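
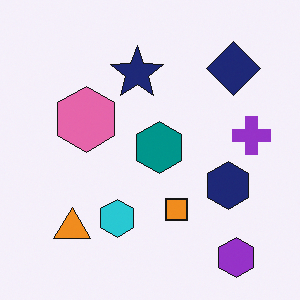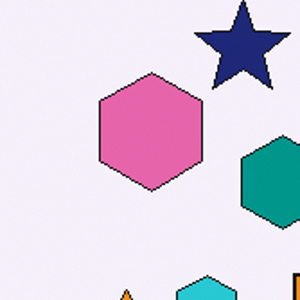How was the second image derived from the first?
The image was cropped to a noticeably smaller region and rescaled.

The visible shapes are larger and the field of view is narrower; shapes near the original edges may be partly or wholly outside the frame — a crop-and-rescale.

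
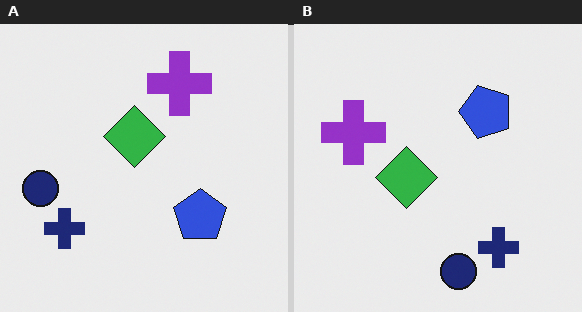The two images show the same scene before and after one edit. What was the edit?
This is the original image rotated 90° counter-clockwise.

The navy circle sits in the left of the left (A) image and the bottom of the right (B) — consistent with a whole-image 90° counter-clockwise rotation.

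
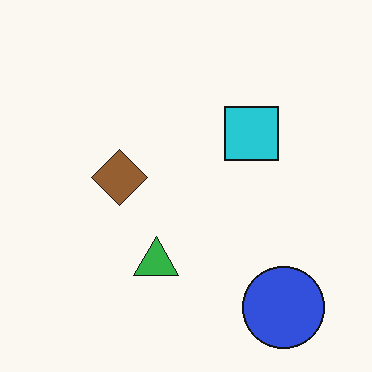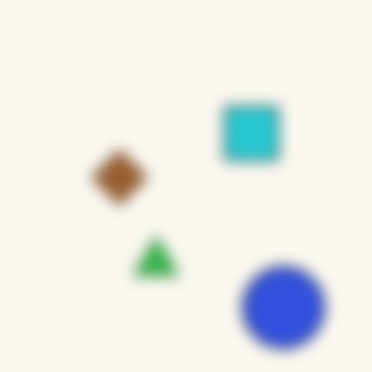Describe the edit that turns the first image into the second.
The second image is the first strongly gaussian-blurred.

Shape edges and outlines are uniformly softened across the whole image.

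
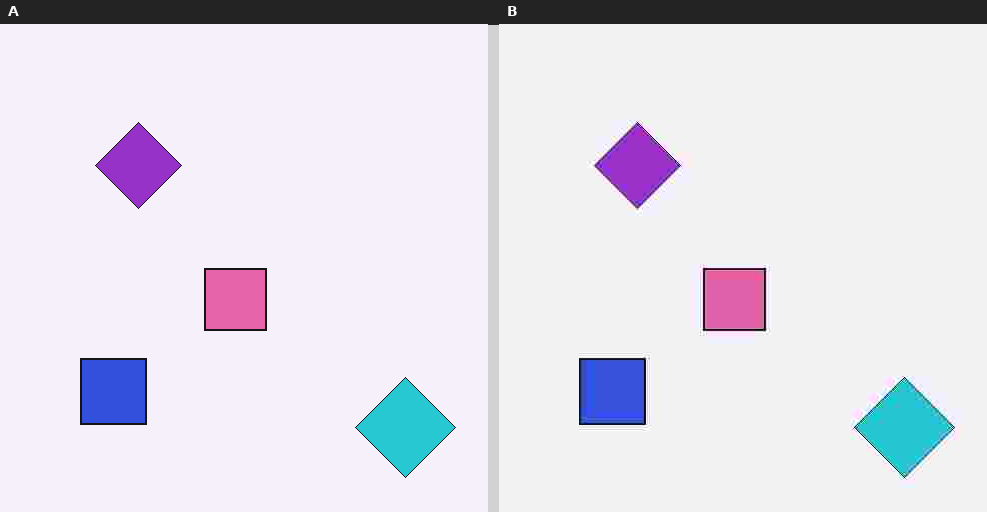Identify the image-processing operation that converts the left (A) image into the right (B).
It was degraded with heavy JPEG compression.

Blocky 8×8 compression artifacts appear around shape edges and the flat background shows ringing — characteristic JPEG degradation.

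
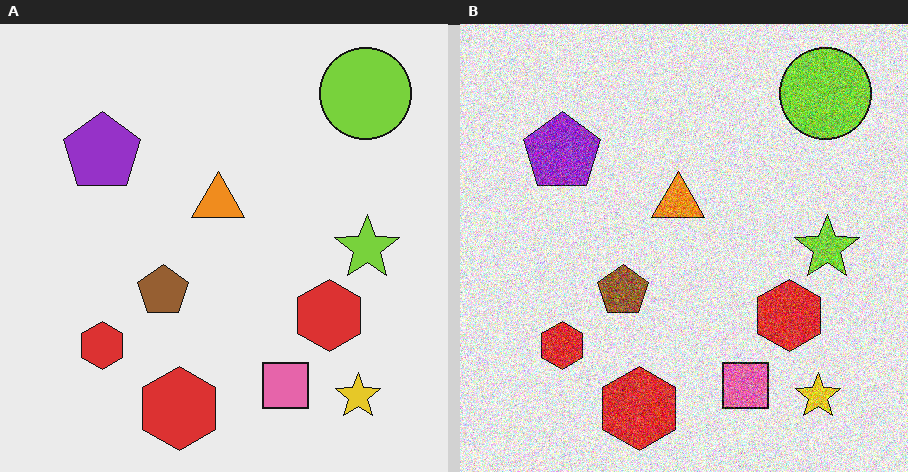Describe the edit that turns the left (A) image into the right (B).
It was degraded with a thick layer of grain.

Random speckle covers the whole image, including the flat background.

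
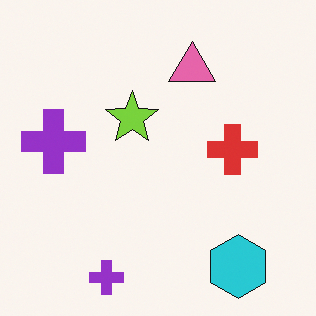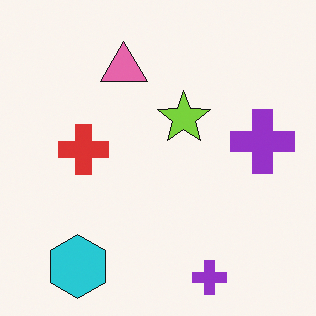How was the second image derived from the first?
Flipped horizontally (left ↔ right).

The cyan hexagon is in the bottom-right of the first image and the bottom-left of the second — shapes on opposite sides of the vertical midline have swapped in a mirror flip.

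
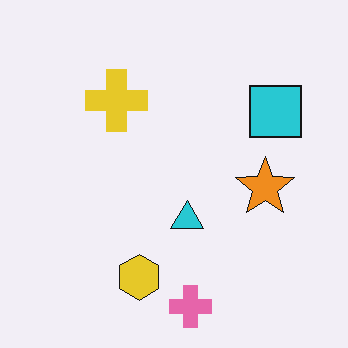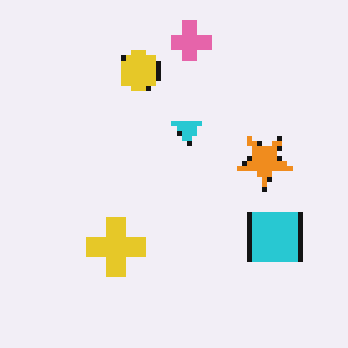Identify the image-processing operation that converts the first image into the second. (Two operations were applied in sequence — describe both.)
The transformation is: flipped vertically (top ↔ bottom), then lightly pixelated (a mild mosaic effect).

The pink cross is in the bottom of the first image and the top of the second — shapes on opposite sides of the horizontal midline have swapped in a mirror flip. Shapes are reduced to large square blocks; fine edges and outlines are lost — a downscale-then-upscale (mosaic) effect.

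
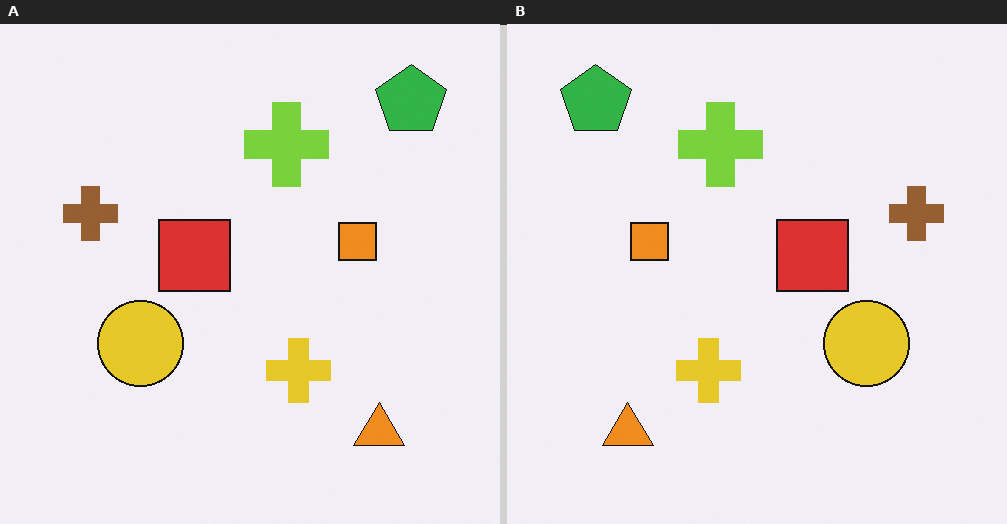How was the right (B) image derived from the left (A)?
The right (B) image is the left (A) flipped horizontally (left ↔ right).

The green pentagon is in the top-right of the left (A) image and the top-left of the right (B) — shapes on opposite sides of the vertical midline have swapped in a mirror flip.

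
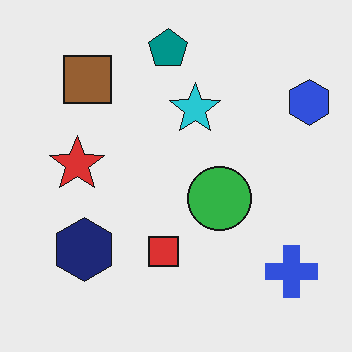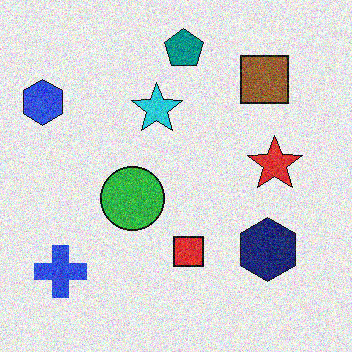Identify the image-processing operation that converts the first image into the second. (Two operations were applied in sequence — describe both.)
The second image is the first degraded with moderate additive noise, then flipped horizontally (left ↔ right).

Random speckle covers the whole image, including the flat background. The blue hexagon is in the top-right of the first image and the top-left of the second — shapes on opposite sides of the vertical midline have swapped in a mirror flip.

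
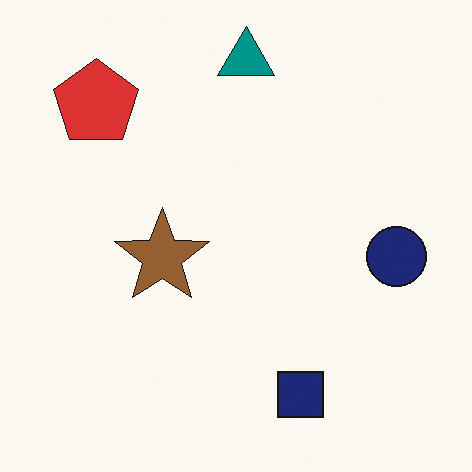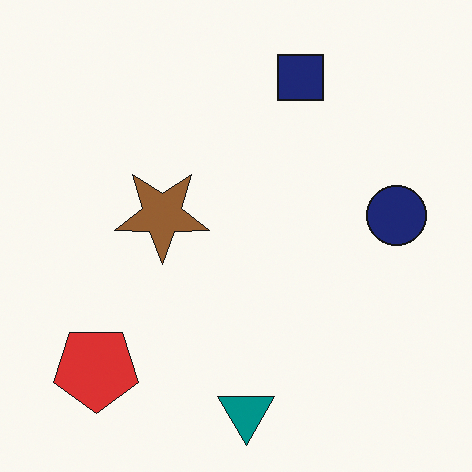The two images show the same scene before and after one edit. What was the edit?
The transformation is: flipped vertically (top ↔ bottom).

The teal triangle is in the top of the first image and the bottom of the second — shapes on opposite sides of the horizontal midline have swapped in a mirror flip.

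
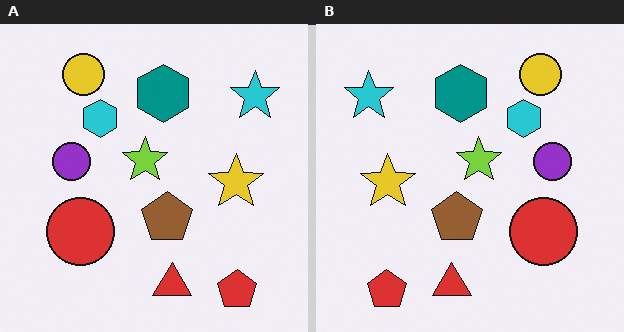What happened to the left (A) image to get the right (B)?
The image was flipped horizontally (left ↔ right).

The cyan star is in the top-right of the left (A) image and the top-left of the right (B) — shapes on opposite sides of the vertical midline have swapped in a mirror flip.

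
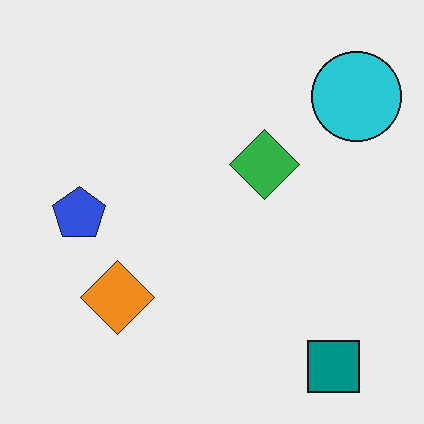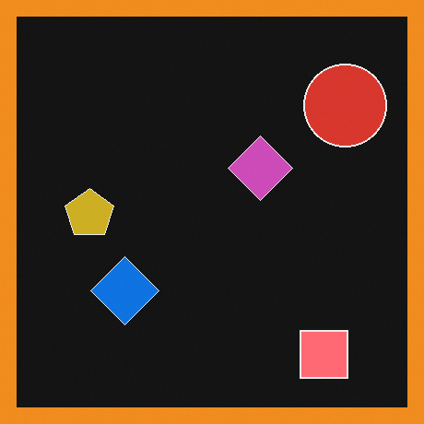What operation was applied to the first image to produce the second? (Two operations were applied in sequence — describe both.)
The second image is the first color-inverted (negative), then framed with a orange border.

The light background has become dark and every shape's color is its complement — a photographic negative. A solid orange frame runs around the edge of the second image, with the content slightly shrunk inside it.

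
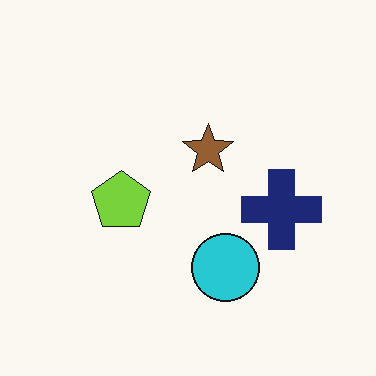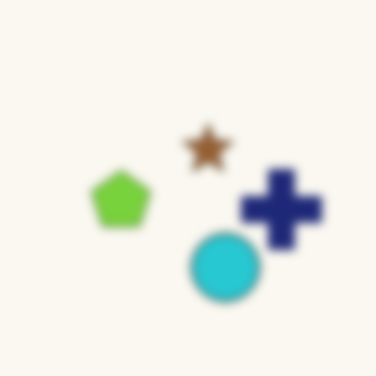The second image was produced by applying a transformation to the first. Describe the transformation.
It was moderately blurred.

Shape edges and outlines are uniformly softened across the whole image.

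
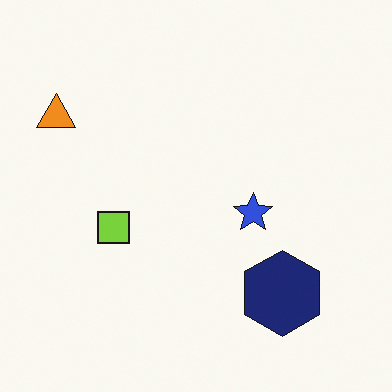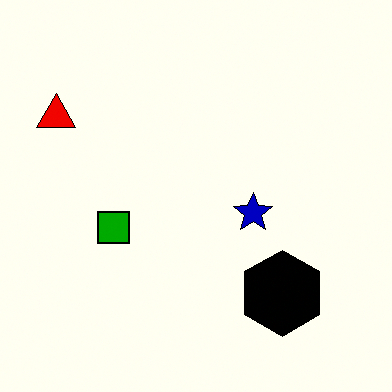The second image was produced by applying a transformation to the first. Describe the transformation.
The second image is the first boosted in contrast.

Tones are pushed away from mid-grey across the whole image — a global contrast change.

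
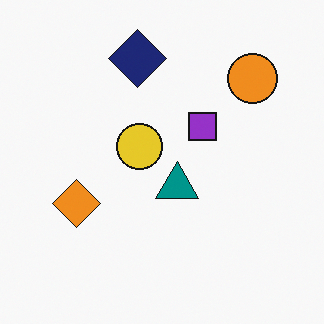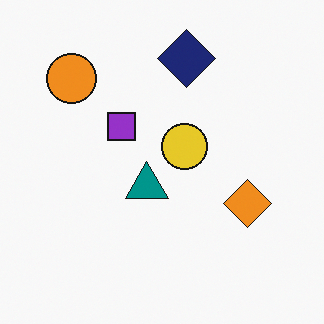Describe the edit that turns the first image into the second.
The second image is the first flipped horizontally (left ↔ right).

The orange circle is in the top-right of the first image and the top-left of the second — shapes on opposite sides of the vertical midline have swapped in a mirror flip.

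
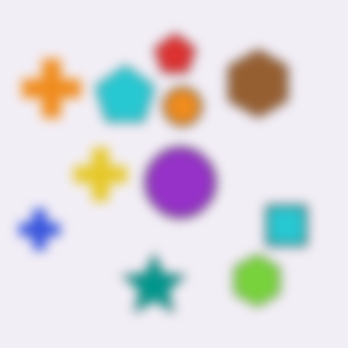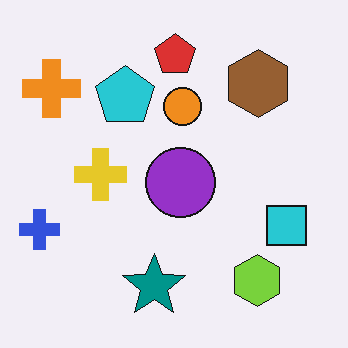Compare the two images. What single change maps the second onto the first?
Strongly gaussian-blurred.

Shape edges and outlines are uniformly softened across the whole image.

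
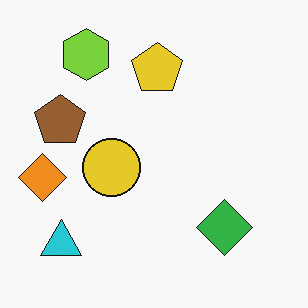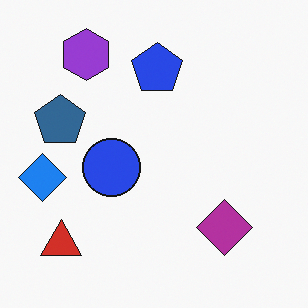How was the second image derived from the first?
The transformation is: hue-shifted through roughly half the color wheel.

Every shape's color has rotated by the same amount around the hue wheel — a uniform hue shift.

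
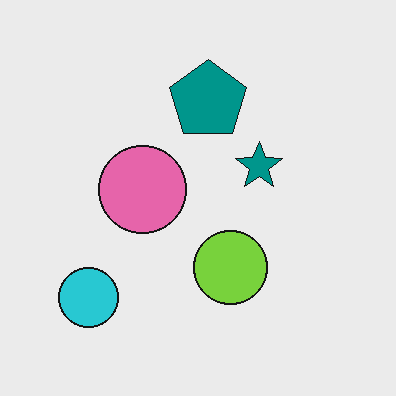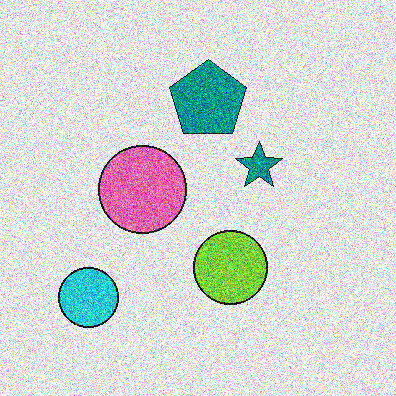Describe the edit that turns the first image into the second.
Degraded with strong gaussian noise.

Random speckle covers the whole image, including the flat background.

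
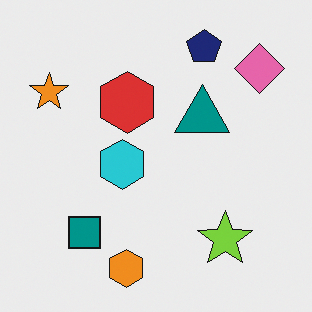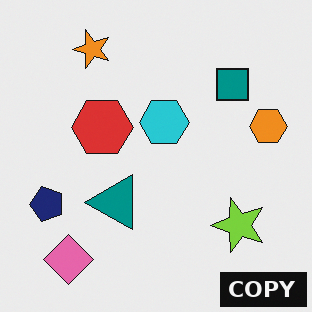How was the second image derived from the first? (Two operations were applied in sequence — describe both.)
The image was transposed (reflected across the top-left ↔ bottom-right diagonal), then watermarked with the text "COPY" in the lower-right corner.

Shapes have swapped their row and column positions — what was in the top-right is now in the bottom-left — a diagonal reflection. A dark label reading "COPY" appears in the lower-right corner.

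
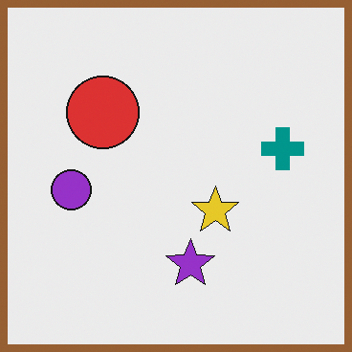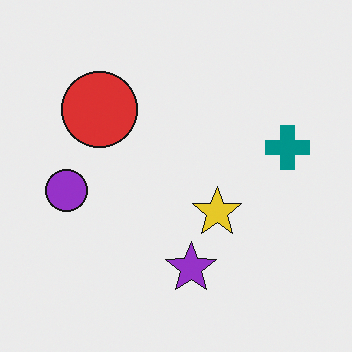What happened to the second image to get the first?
The transformation is: framed with a brown border.

A solid brown frame runs around the edge of the first image, with the content slightly shrunk inside it.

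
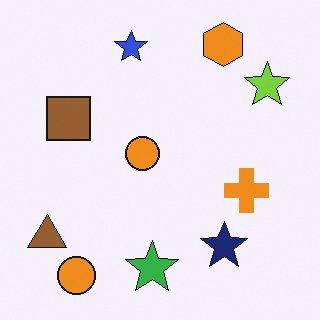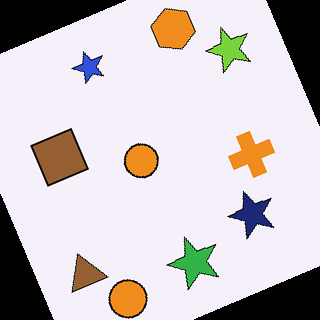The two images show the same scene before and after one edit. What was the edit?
Rotated counter-clockwise by a moderate amount.

Every shape is tilted by the same angle and the image corners show triangular fill wedges — a whole-image rotation by a non-right angle.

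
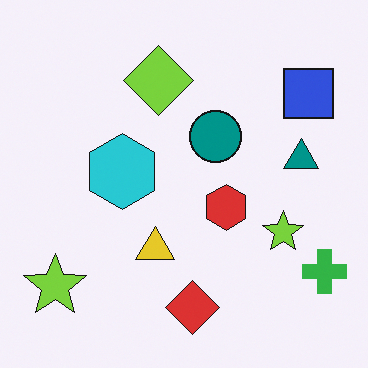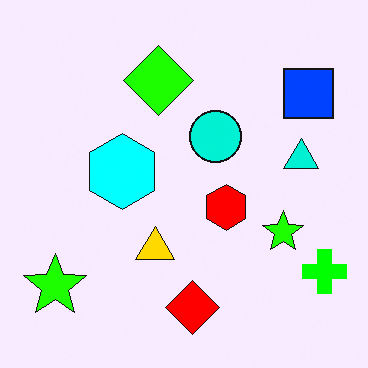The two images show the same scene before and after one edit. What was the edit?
The transformation is: heavily oversaturated.

All colors are more vivid — a global saturation change.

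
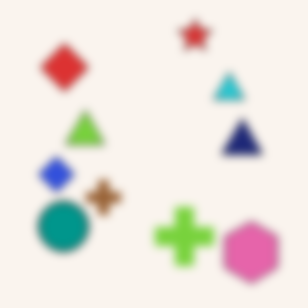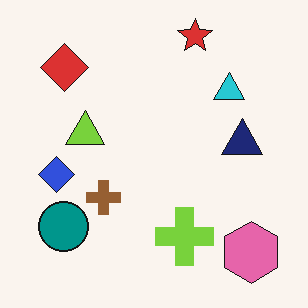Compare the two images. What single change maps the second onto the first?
Noticeably gaussian-blurred.

Shape edges and outlines are uniformly softened across the whole image.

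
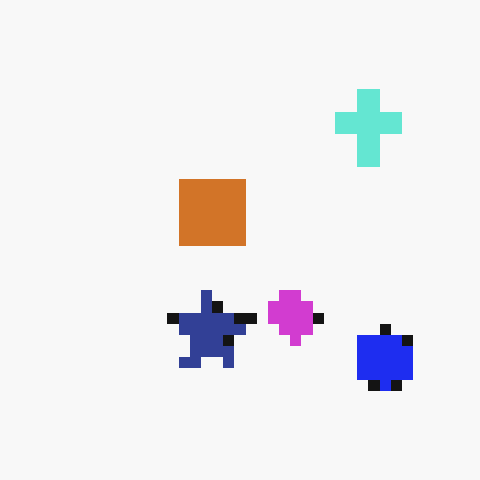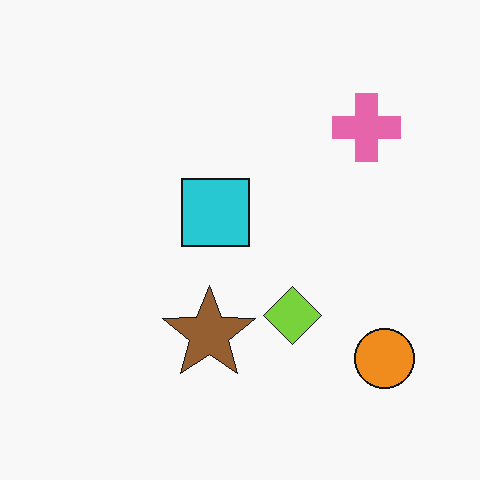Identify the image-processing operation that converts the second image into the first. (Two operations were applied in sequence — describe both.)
The image was coarsely pixelated, then hue-shifted through roughly half the color wheel.

Shapes are reduced to large square blocks; fine edges and outlines are lost — a downscale-then-upscale (mosaic) effect. Every shape's color has rotated by the same amount around the hue wheel — a uniform hue shift.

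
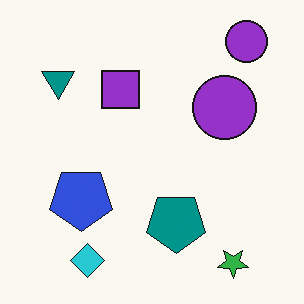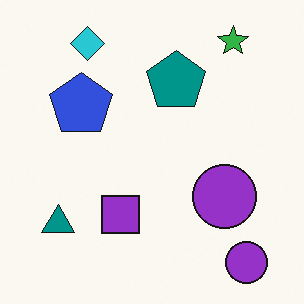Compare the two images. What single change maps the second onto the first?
The transformation is: flipped vertically (top ↔ bottom).

The green star is in the top-right of the second image and the bottom-right of the first — shapes on opposite sides of the horizontal midline have swapped in a mirror flip.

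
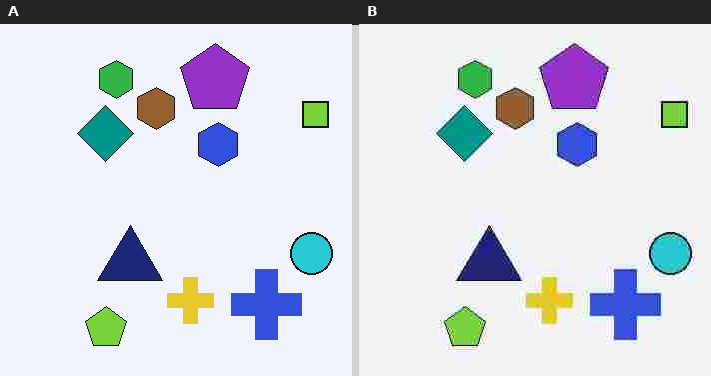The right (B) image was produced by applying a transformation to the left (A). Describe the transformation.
This is the original image degraded with heavy JPEG compression.

Blocky 8×8 compression artifacts appear around shape edges and the flat background shows ringing — characteristic JPEG degradation.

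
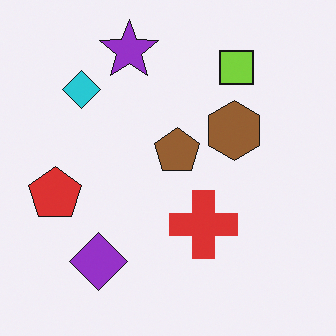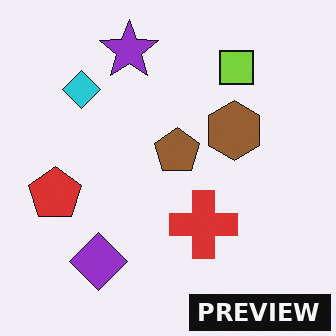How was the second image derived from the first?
This is the original image watermarked with the text "PREVIEW" in the lower-right corner.

A dark label reading "PREVIEW" appears in the lower-right corner.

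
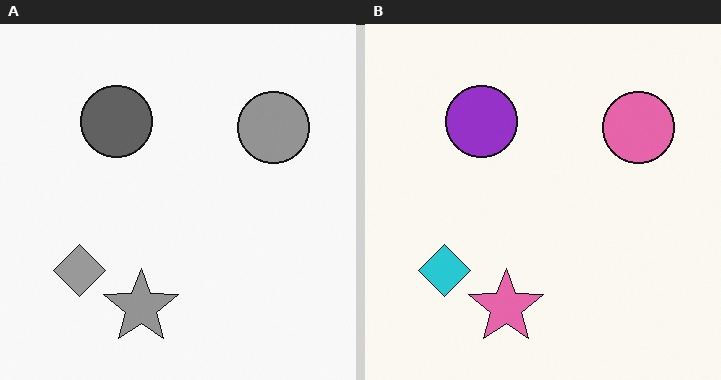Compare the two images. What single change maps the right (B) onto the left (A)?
The transformation is: converted to grayscale.

All color is removed — every shape is now a shade of grey.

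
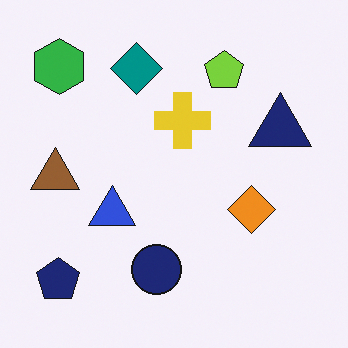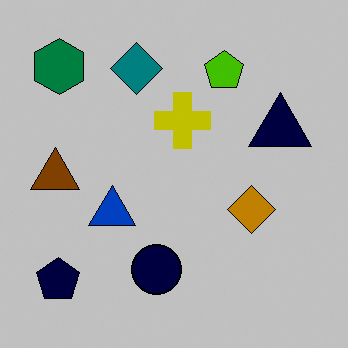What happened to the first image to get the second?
The transformation is: heavily posterized to just a handful of flat colors.

Each flat color has snapped to a coarser quantized level — most visibly, the near-white background has dropped to a flat grey.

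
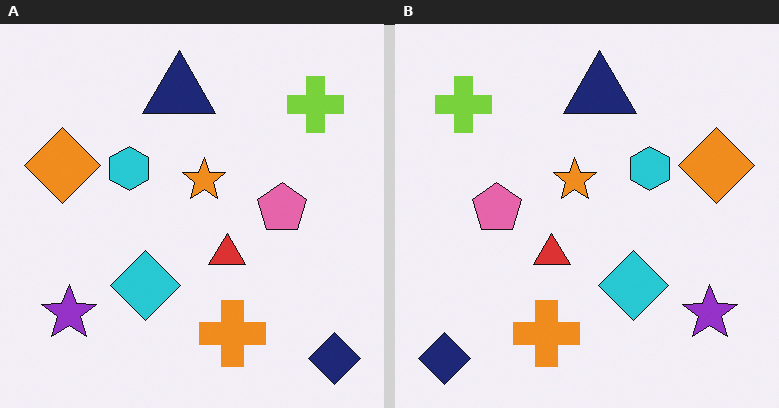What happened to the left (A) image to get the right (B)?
This is the original image flipped horizontally (left ↔ right).

The navy diamond is in the bottom-right of the left (A) image and the bottom-left of the right (B) — shapes on opposite sides of the vertical midline have swapped in a mirror flip.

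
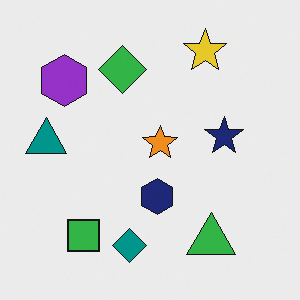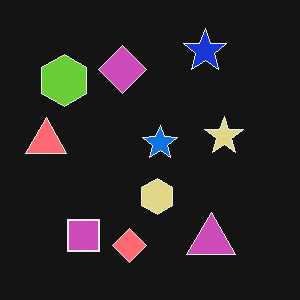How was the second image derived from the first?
It was color-inverted (negative).

The light background has become dark and every shape's color is its complement — a photographic negative.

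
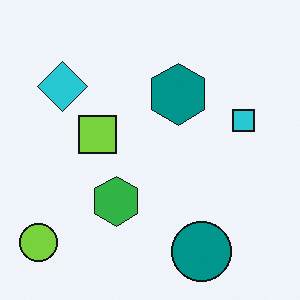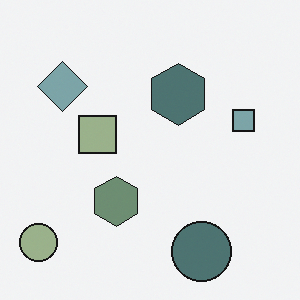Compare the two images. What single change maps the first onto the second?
It was made much more muted (saturation change).

All colors are more muted and greyish — a global saturation change.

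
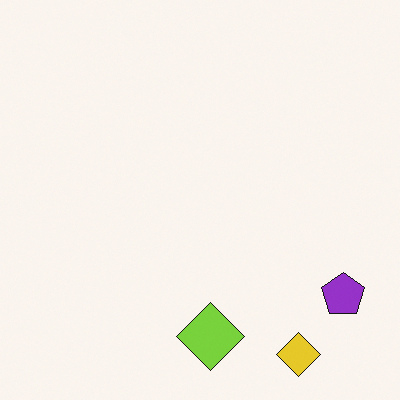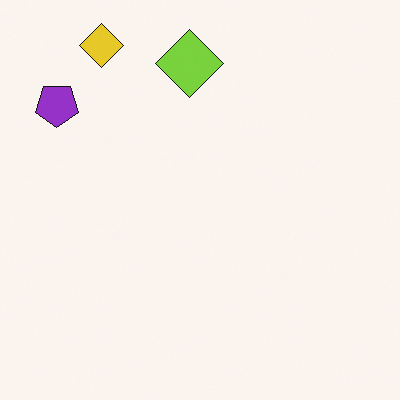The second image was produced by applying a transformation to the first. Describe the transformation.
Rotated 180°.

The yellow diamond sits in the bottom-right of the first image and the top-left of the second — consistent with a whole-image 180° rotation.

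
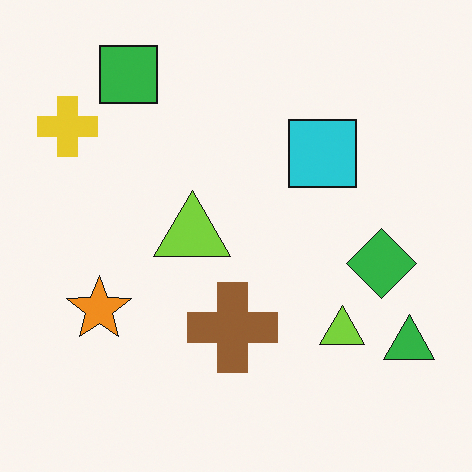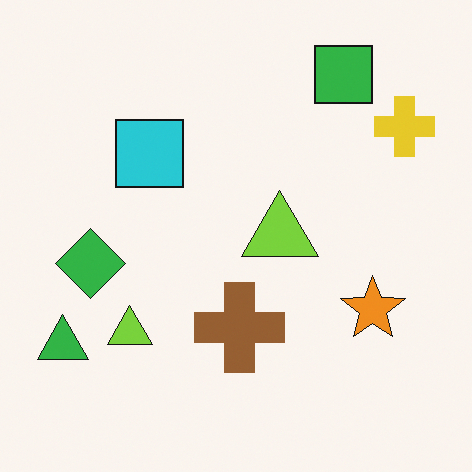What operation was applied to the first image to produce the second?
The image was flipped horizontally (left ↔ right).

The green triangle is in the bottom-right of the first image and the bottom-left of the second — shapes on opposite sides of the vertical midline have swapped in a mirror flip.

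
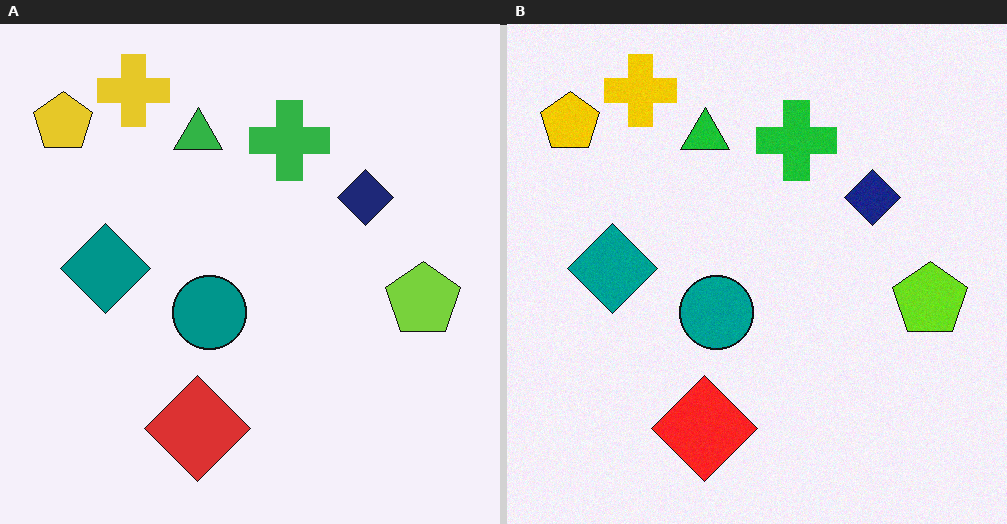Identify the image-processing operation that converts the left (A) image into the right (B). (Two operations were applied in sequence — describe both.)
Degraded with light additive noise, then slightly oversaturated.

Random speckle covers the whole image, including the flat background. All colors are more vivid — a global saturation change.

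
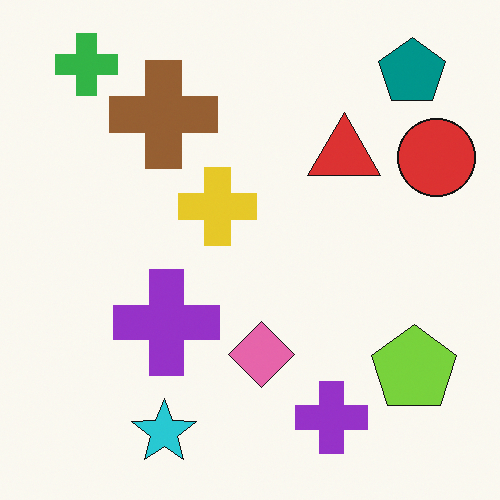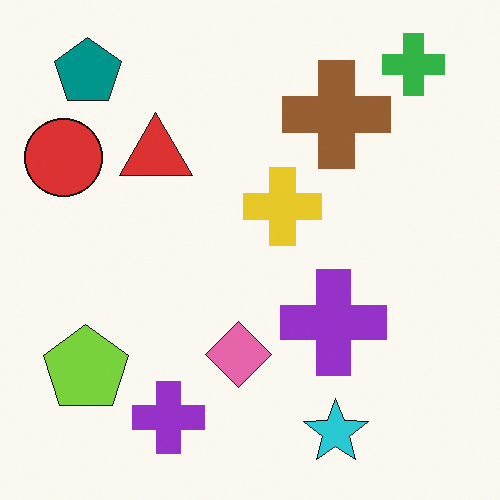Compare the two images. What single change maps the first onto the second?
Flipped horizontally (left ↔ right).

The red circle is in the top-right of the first image and the top-left of the second — shapes on opposite sides of the vertical midline have swapped in a mirror flip.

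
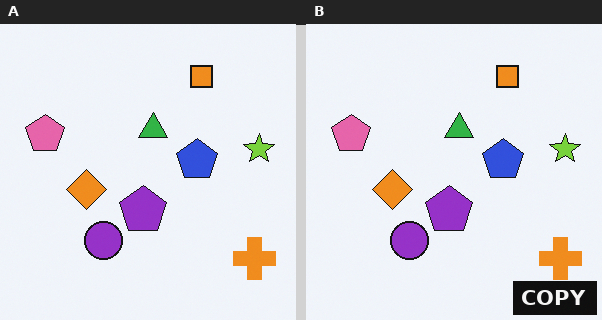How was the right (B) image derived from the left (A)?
This is the original image watermarked with the text "COPY" in the lower-right corner.

A dark label reading "COPY" appears in the lower-right corner.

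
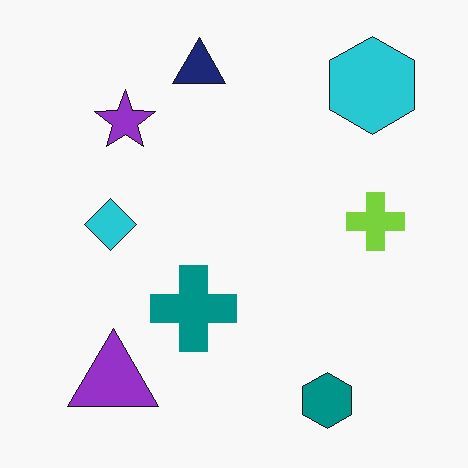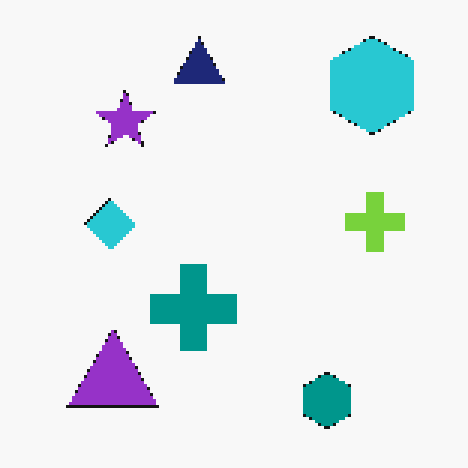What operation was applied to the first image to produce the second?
It was lightly pixelated (a mild mosaic effect).

Shapes are reduced to large square blocks; fine edges and outlines are lost — a downscale-then-upscale (mosaic) effect.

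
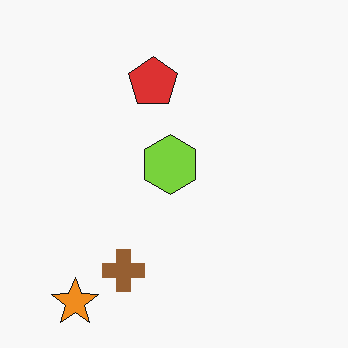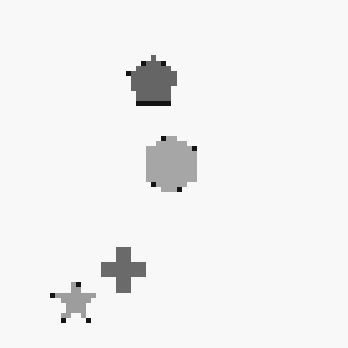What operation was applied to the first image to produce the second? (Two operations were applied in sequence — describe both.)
It was lightly pixelated (a mild mosaic effect), then converted to grayscale.

Shapes are reduced to large square blocks; fine edges and outlines are lost — a downscale-then-upscale (mosaic) effect. All color is removed — every shape is now a shade of grey.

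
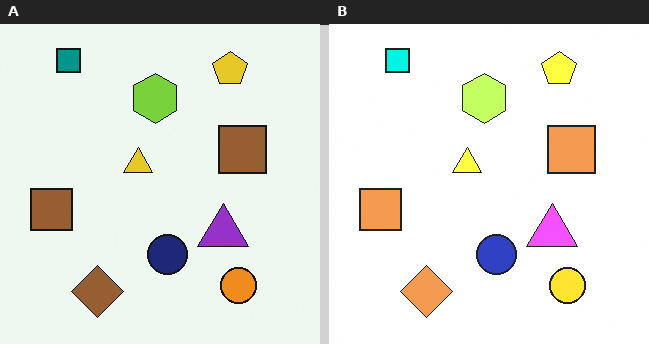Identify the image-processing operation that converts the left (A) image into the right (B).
Substantially brightened.

Every pixel — background and shapes alike — is uniformly brightened.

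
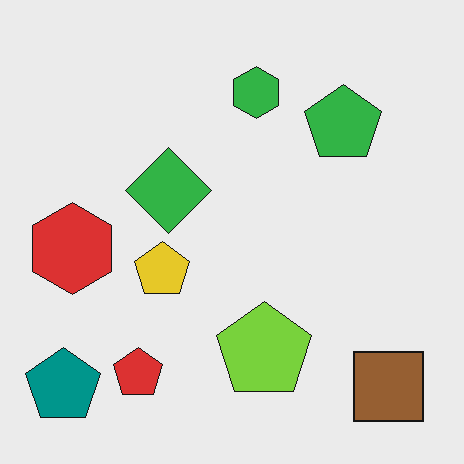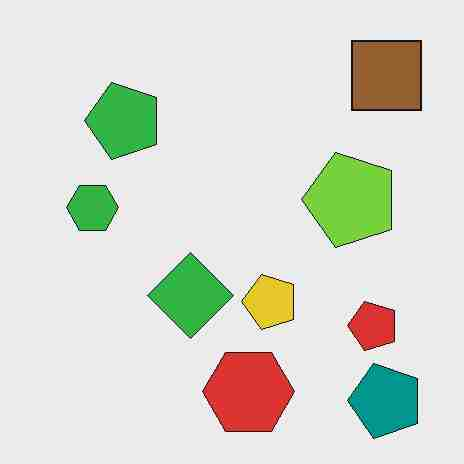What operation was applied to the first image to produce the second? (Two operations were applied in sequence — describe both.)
The image was rotated 90° counter-clockwise, then heavily JPEG-compressed with obvious blocking artifacts.

The teal pentagon sits in the bottom-left of the first image and the bottom-right of the second — consistent with a whole-image 90° counter-clockwise rotation. Blocky 8×8 compression artifacts appear around shape edges and the flat background shows ringing — characteristic JPEG degradation.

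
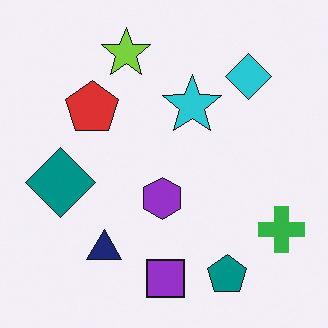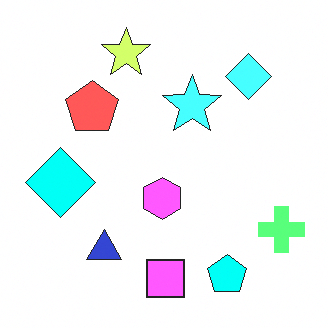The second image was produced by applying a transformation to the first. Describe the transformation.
This is the original image noticeably brightened.

Every pixel — background and shapes alike — is uniformly brightened.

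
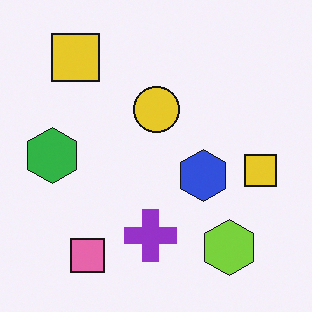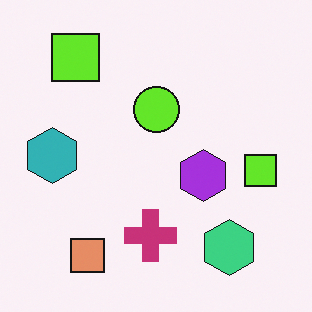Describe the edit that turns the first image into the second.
Hue-shifted slightly.

Every shape's color has rotated by the same amount around the hue wheel — a uniform hue shift.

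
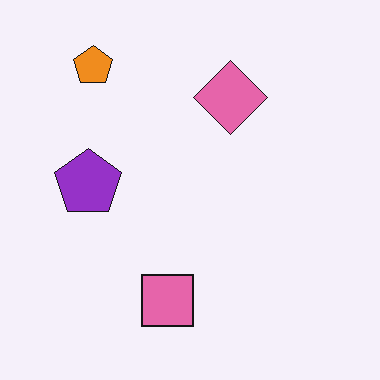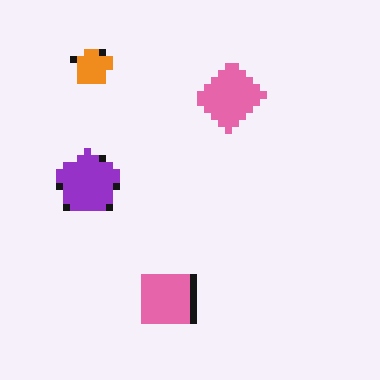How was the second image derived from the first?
The second image is the first pixelated into visible square blocks.

Shapes are reduced to large square blocks; fine edges and outlines are lost — a downscale-then-upscale (mosaic) effect.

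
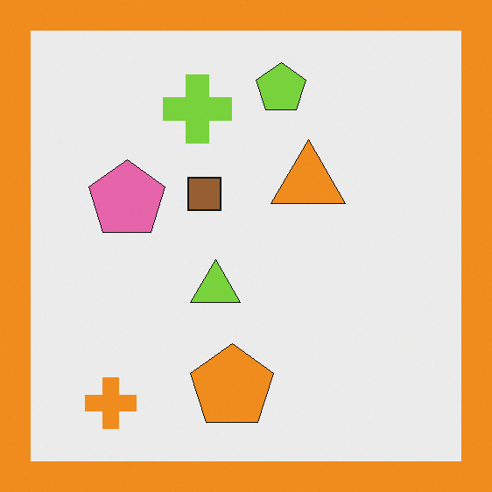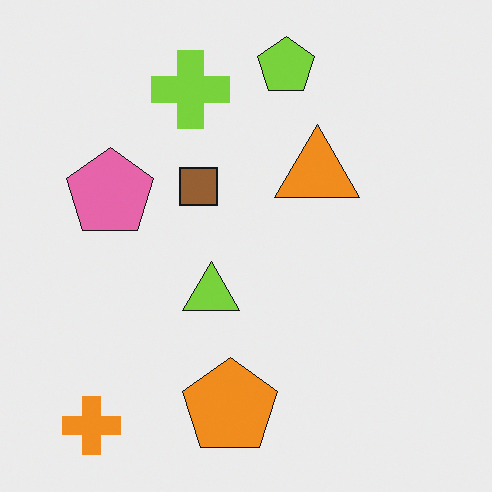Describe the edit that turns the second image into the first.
The image was framed with a orange border.

A solid orange frame runs around the edge of the first image, with the content slightly shrunk inside it.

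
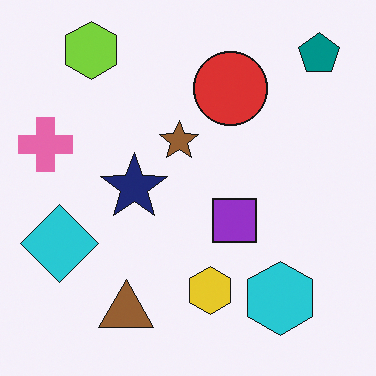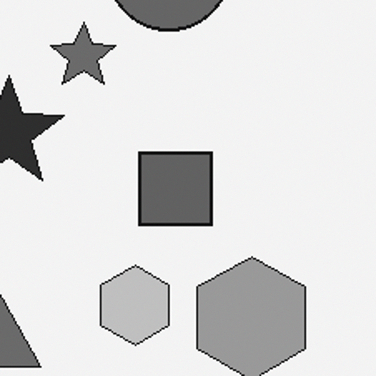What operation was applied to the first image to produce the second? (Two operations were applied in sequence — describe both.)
It was cropped tightly and scaled back up, then converted to grayscale.

The visible shapes are larger and the field of view is narrower; shapes near the original edges may be partly or wholly outside the frame — a crop-and-rescale. All color is removed — every shape is now a shade of grey.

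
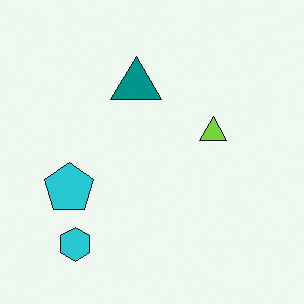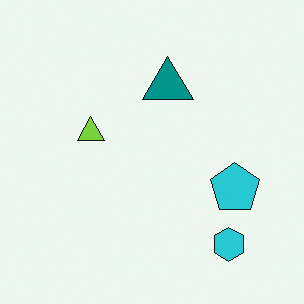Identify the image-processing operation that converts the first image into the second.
This is the original image flipped horizontally (left ↔ right).

The cyan pentagon is in the left of the first image and the right of the second — shapes on opposite sides of the vertical midline have swapped in a mirror flip.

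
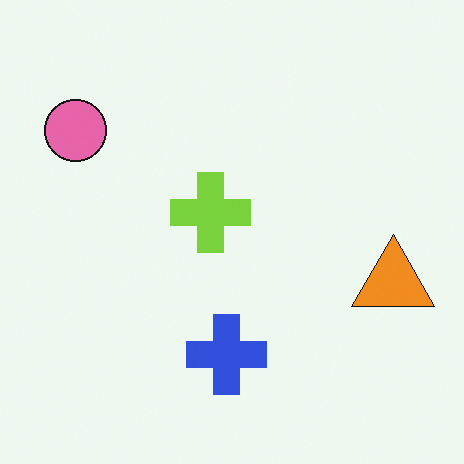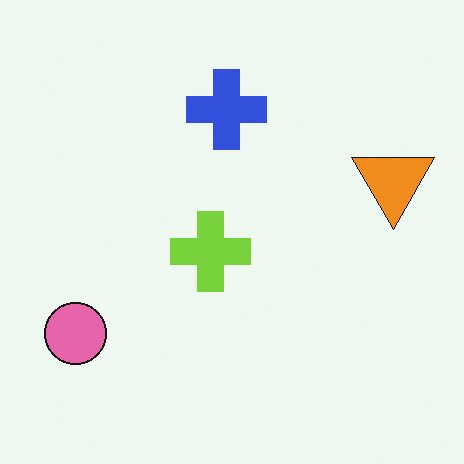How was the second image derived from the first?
This is the original image flipped vertically (top ↔ bottom).

The blue cross is in the bottom of the first image and the top of the second — shapes on opposite sides of the horizontal midline have swapped in a mirror flip.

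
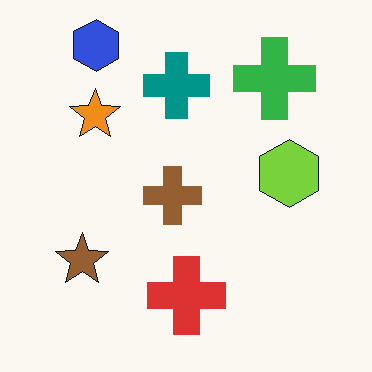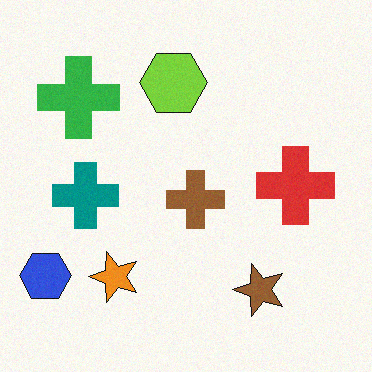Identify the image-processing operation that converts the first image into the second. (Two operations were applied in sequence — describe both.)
It was rotated 90° counter-clockwise, then degraded with light additive noise.

The blue hexagon sits in the top-left of the first image and the bottom-left of the second — consistent with a whole-image 90° counter-clockwise rotation. Random speckle covers the whole image, including the flat background.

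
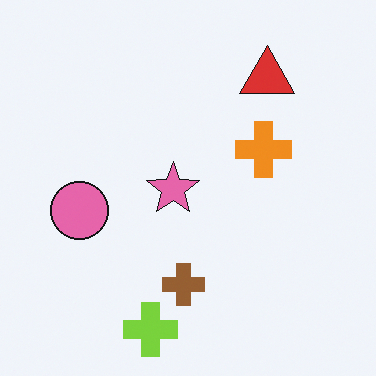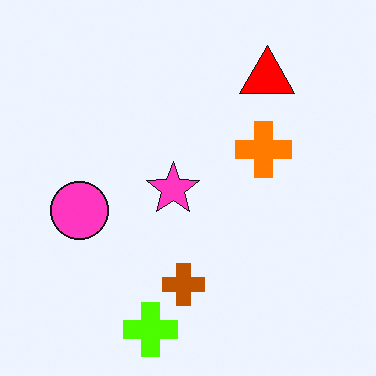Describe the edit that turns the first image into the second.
This is the original image made much more vivid (saturation change).

All colors are more vivid — a global saturation change.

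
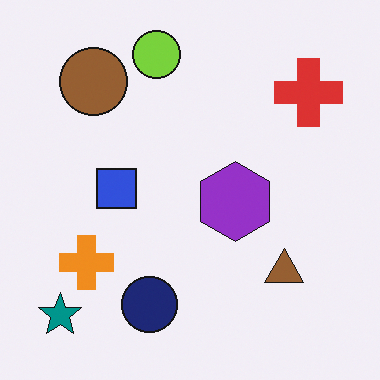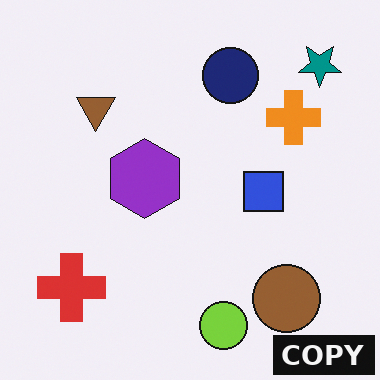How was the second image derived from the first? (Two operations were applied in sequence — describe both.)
This is the original image rotated 180°, then watermarked with the text "COPY" in the lower-right corner.

The teal star sits in the bottom-left of the first image and the top-right of the second — consistent with a whole-image 180° rotation. A dark label reading "COPY" appears in the lower-right corner.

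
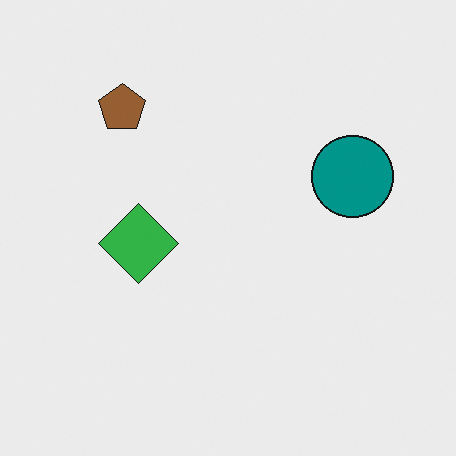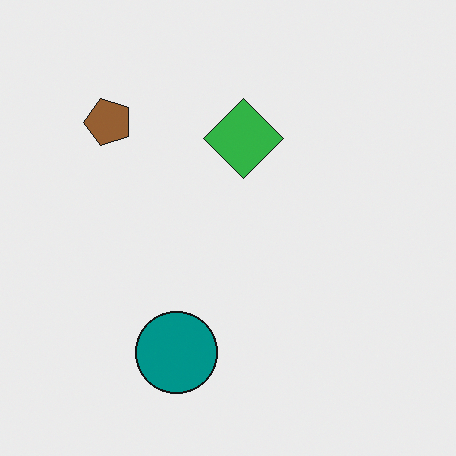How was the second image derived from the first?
The transformation is: transposed (reflected across the top-left ↔ bottom-right diagonal).

Shapes have swapped their row and column positions — what was in the top-right is now in the bottom-left — a diagonal reflection.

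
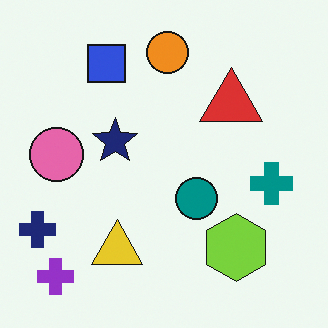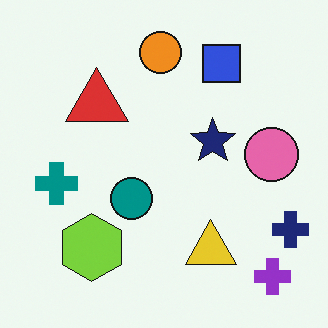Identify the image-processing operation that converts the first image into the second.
The image was flipped horizontally (left ↔ right).

The navy cross is in the bottom-left of the first image and the bottom-right of the second — shapes on opposite sides of the vertical midline have swapped in a mirror flip.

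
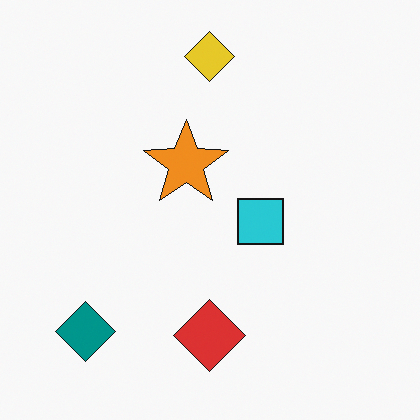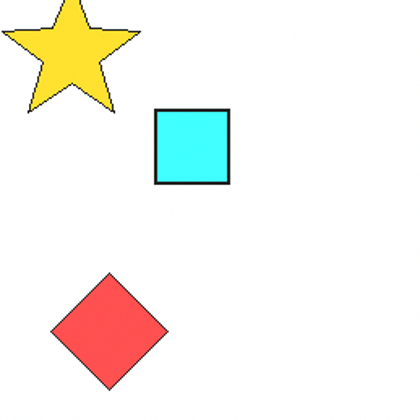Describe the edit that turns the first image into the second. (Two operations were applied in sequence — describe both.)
The image was substantially brightened, then cropped to a noticeably smaller region and rescaled.

Every pixel — background and shapes alike — is uniformly brightened. The visible shapes are larger and the field of view is narrower; shapes near the original edges may be partly or wholly outside the frame — a crop-and-rescale.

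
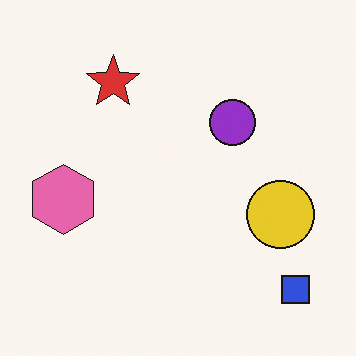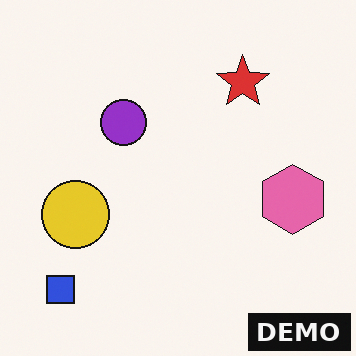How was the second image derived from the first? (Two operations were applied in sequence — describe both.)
The transformation is: flipped horizontally (left ↔ right), then watermarked with the text "DEMO" in the lower-right corner.

The blue square is in the bottom-right of the first image and the bottom-left of the second — shapes on opposite sides of the vertical midline have swapped in a mirror flip. A dark label reading "DEMO" appears in the lower-right corner.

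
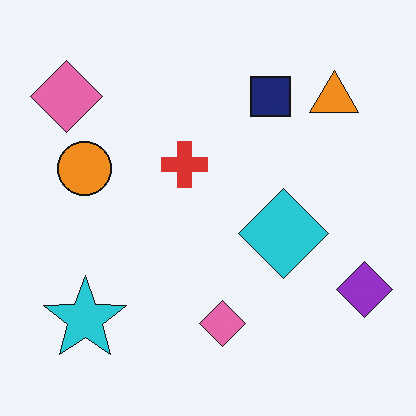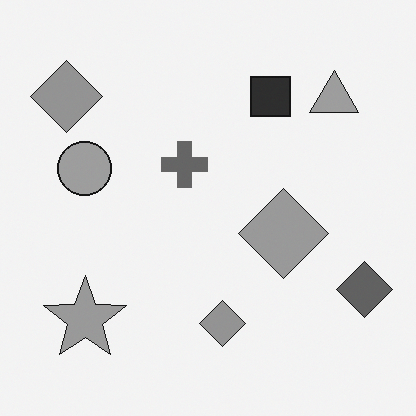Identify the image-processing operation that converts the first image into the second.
The image was converted to grayscale.

All color is removed — every shape is now a shade of grey.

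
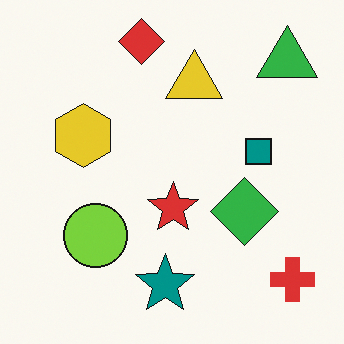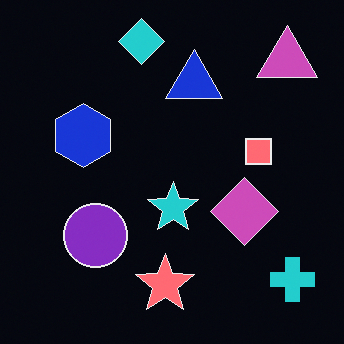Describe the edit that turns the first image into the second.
The transformation is: color-inverted (negative).

The light background has become dark and every shape's color is its complement — a photographic negative.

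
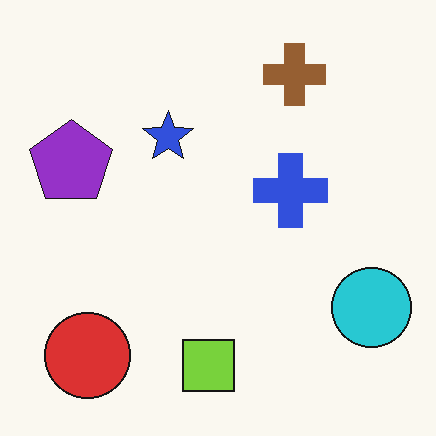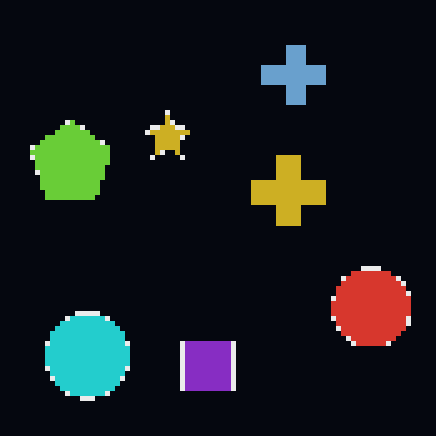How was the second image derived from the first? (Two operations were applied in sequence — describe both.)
It was color-inverted (negative), then lightly pixelated (a mild mosaic effect).

The light background has become dark and every shape's color is its complement — a photographic negative. Shapes are reduced to large square blocks; fine edges and outlines are lost — a downscale-then-upscale (mosaic) effect.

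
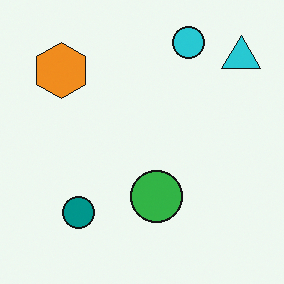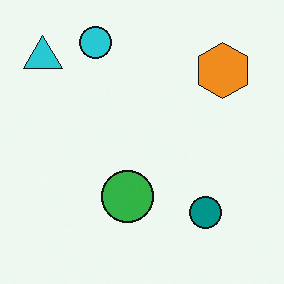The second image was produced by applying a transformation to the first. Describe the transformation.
The second image is the first flipped horizontally (left ↔ right).

The cyan triangle is in the top-right of the first image and the top-left of the second — shapes on opposite sides of the vertical midline have swapped in a mirror flip.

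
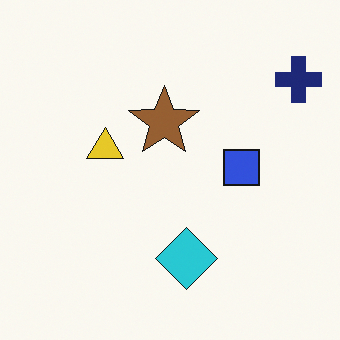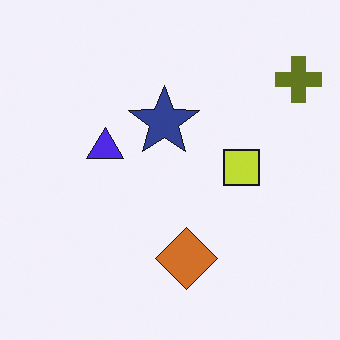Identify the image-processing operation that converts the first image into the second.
This is the original image hue-shifted by a large amount.

Every shape's color has rotated by the same amount around the hue wheel — a uniform hue shift.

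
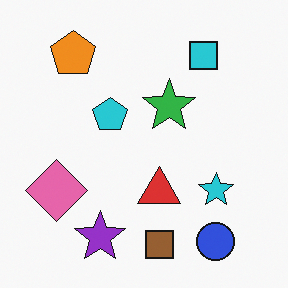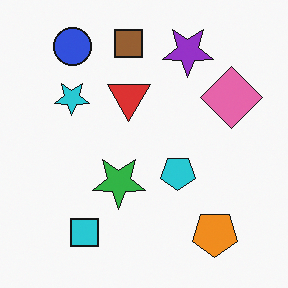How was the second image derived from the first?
Rotated 180°.

The blue circle sits in the bottom-right of the first image and the top-left of the second — consistent with a whole-image 180° rotation.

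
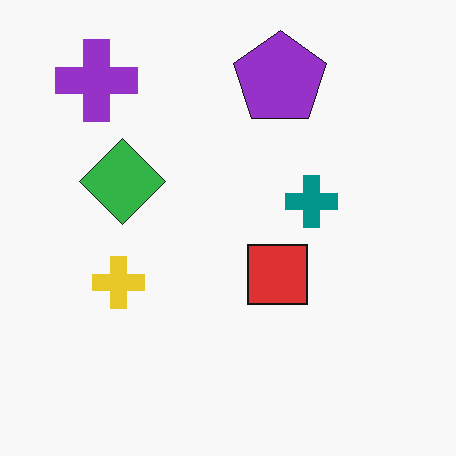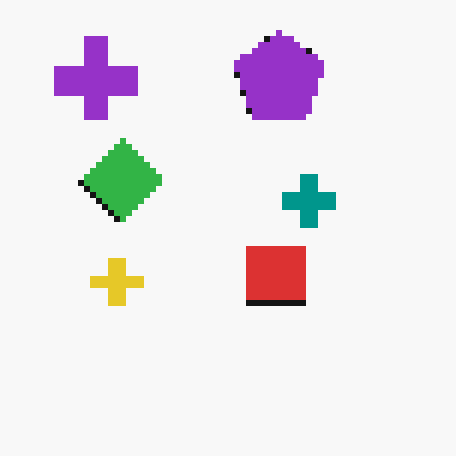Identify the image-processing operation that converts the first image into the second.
The image was pixelated into visible square blocks.

Shapes are reduced to large square blocks; fine edges and outlines are lost — a downscale-then-upscale (mosaic) effect.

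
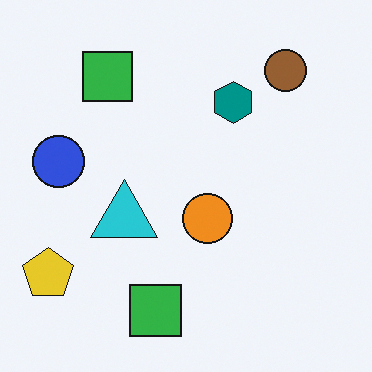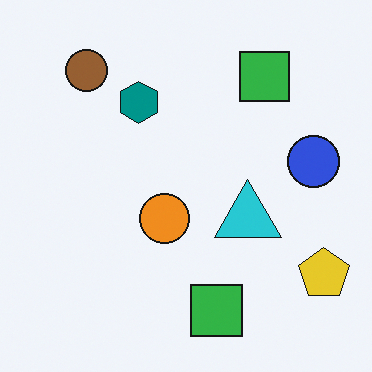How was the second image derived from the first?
The image was flipped horizontally (left ↔ right).

The yellow pentagon is in the bottom-left of the first image and the bottom-right of the second — shapes on opposite sides of the vertical midline have swapped in a mirror flip.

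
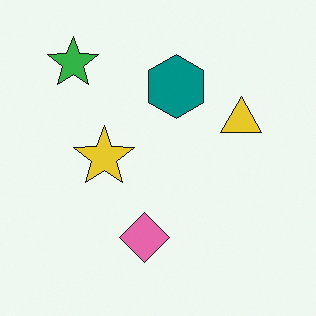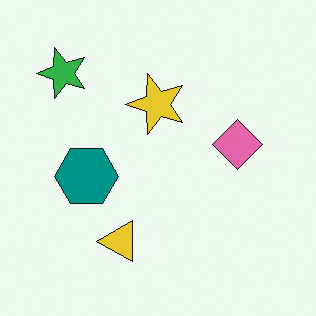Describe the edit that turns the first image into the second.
The transformation is: transposed (reflected across the top-left ↔ bottom-right diagonal).

Shapes have swapped their row and column positions — what was in the top-right is now in the bottom-left — a diagonal reflection.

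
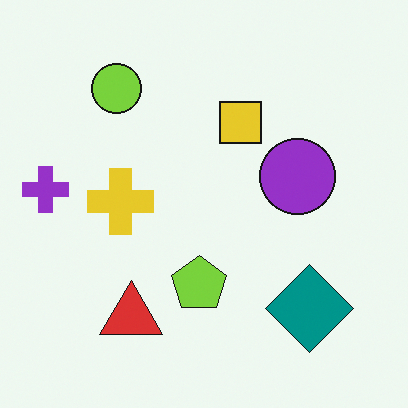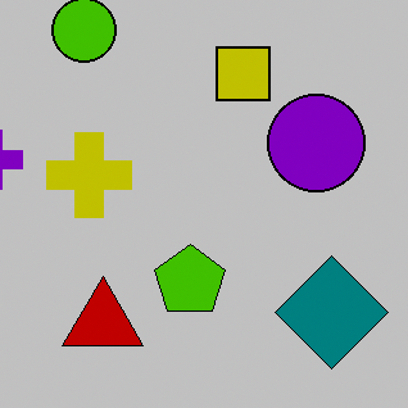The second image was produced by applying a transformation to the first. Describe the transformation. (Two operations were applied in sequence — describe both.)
The second image is the first aggressively posterized, then cropped to a modestly smaller region and rescaled.

Each flat color has snapped to a coarser quantized level — most visibly, the near-white background has dropped to a flat grey. The visible shapes are larger and the field of view is narrower; shapes near the original edges may be partly or wholly outside the frame — a crop-and-rescale.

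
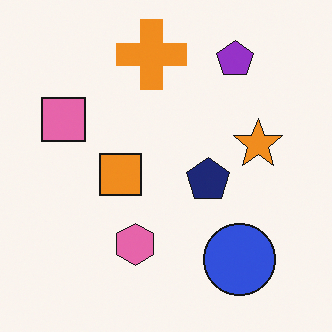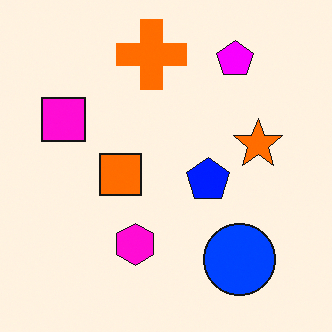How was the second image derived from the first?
The image was heavily oversaturated.

All colors are more vivid — a global saturation change.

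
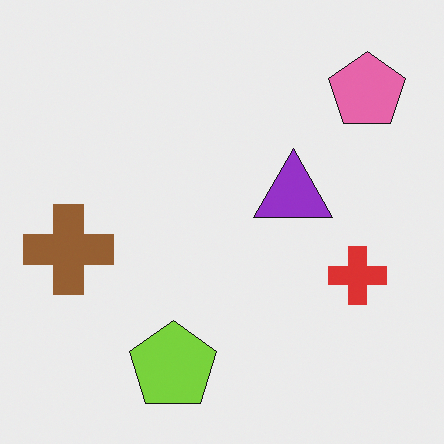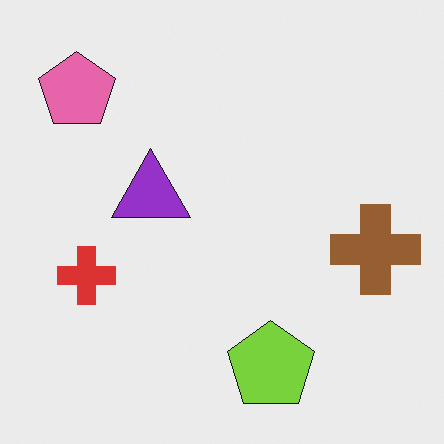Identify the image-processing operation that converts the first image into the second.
This is the original image flipped horizontally (left ↔ right).

The brown cross is in the left of the first image and the right of the second — shapes on opposite sides of the vertical midline have swapped in a mirror flip.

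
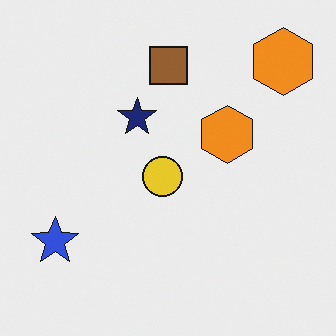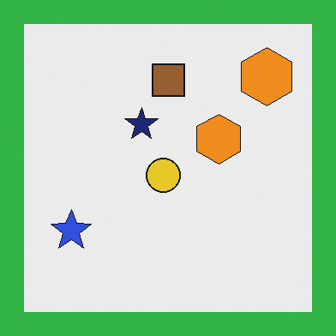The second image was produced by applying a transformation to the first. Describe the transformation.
Framed with a green border.

A solid green frame runs around the edge of the second image, with the content slightly shrunk inside it.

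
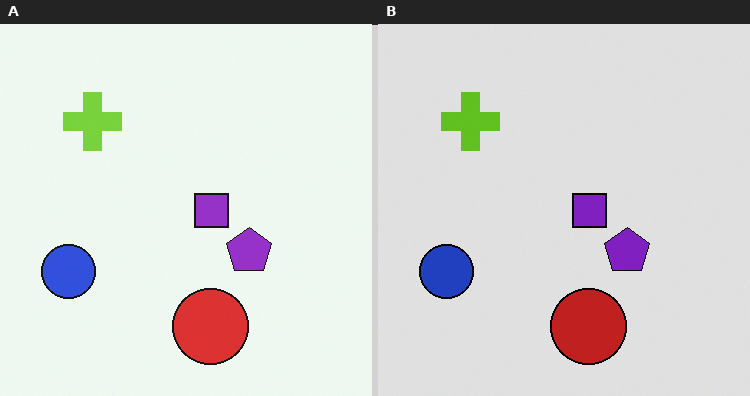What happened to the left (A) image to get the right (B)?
It was posterized to a reduced palette.

Each flat color has snapped to a coarser quantized level — most visibly, the near-white background has dropped to a flat grey.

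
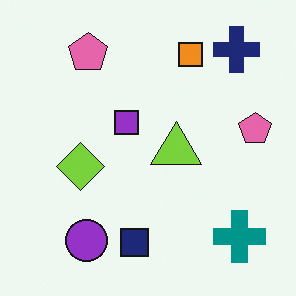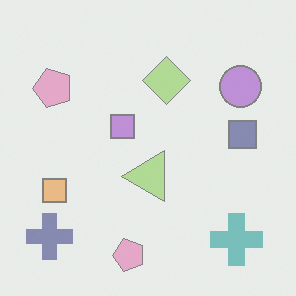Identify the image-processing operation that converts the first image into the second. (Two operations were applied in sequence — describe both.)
Washed out (contrast reduced), then transposed (reflected across the top-left ↔ bottom-right diagonal).

Tones are pushed toward mid-grey across the whole image — a global contrast change. Shapes have swapped their row and column positions — what was in the top-right is now in the bottom-left — a diagonal reflection.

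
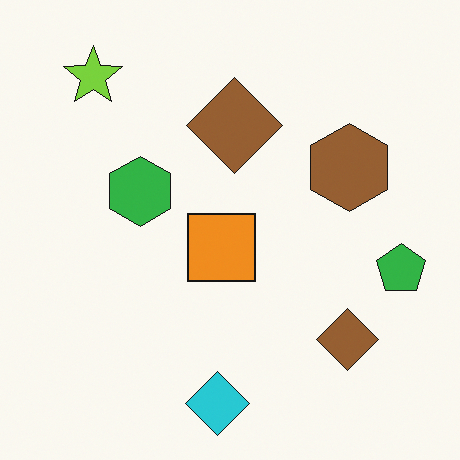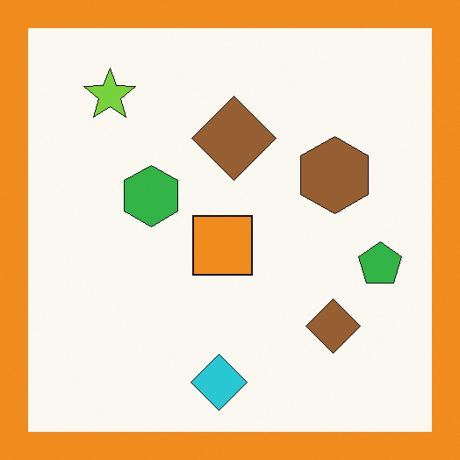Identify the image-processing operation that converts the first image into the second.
The second image is the first framed with a orange border.

A solid orange frame runs around the edge of the second image, with the content slightly shrunk inside it.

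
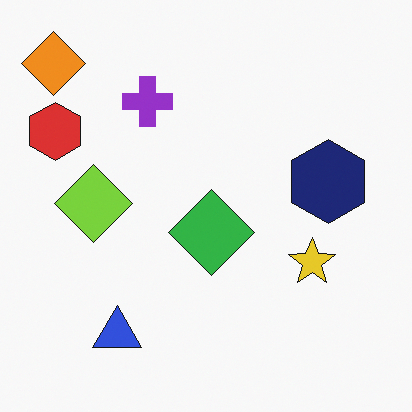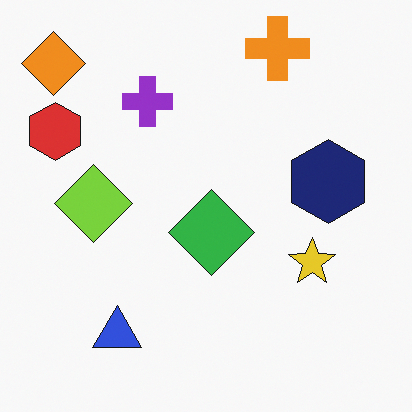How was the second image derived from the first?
Overlaid with an additional orange cross.

An orange cross appears in the second image that is absent from the first.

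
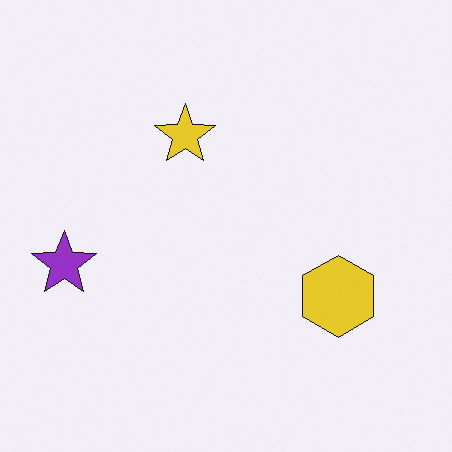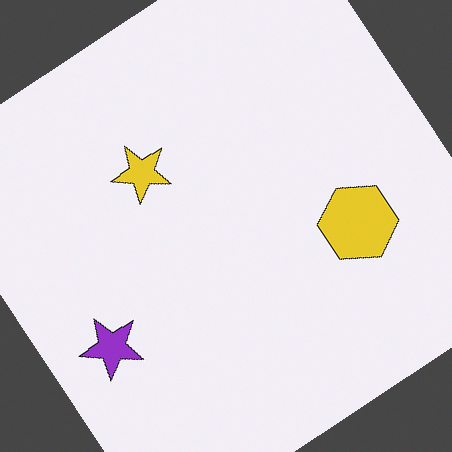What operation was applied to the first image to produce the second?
It was rotated counter-clockwise by a large amount — several tens of degrees.

Every shape is tilted by the same angle and the image corners show triangular fill wedges — a whole-image rotation by a non-right angle.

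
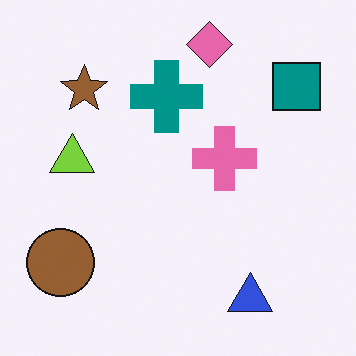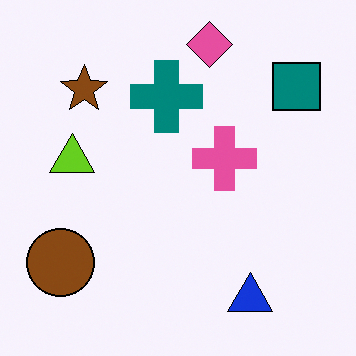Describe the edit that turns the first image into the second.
This is the original image given slightly increased contrast.

Tones are pushed away from mid-grey across the whole image — a global contrast change.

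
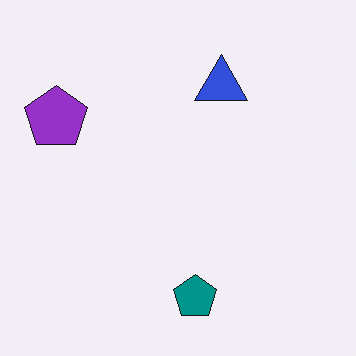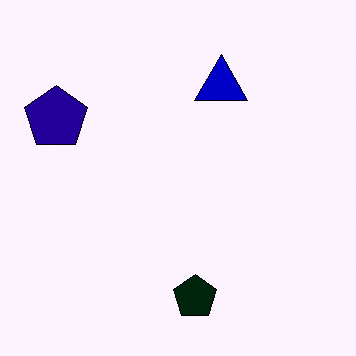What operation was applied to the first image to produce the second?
This is the original image boosted in contrast.

Tones are pushed away from mid-grey across the whole image — a global contrast change.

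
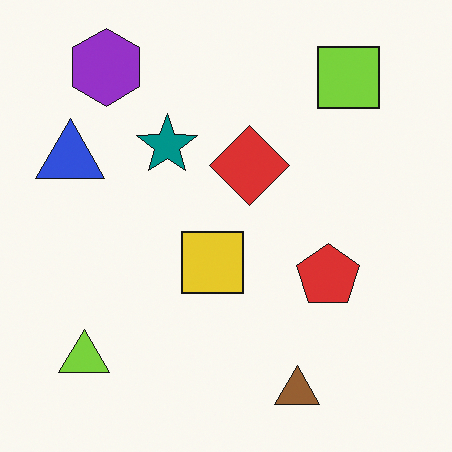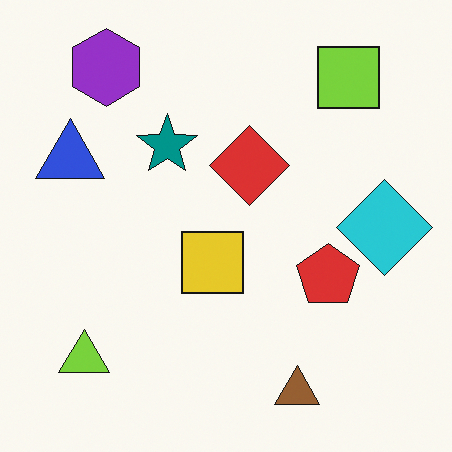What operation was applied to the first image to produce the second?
The second image is the first overlaid with an additional cyan diamond.

A cyan diamond appears in the second image that is absent from the first.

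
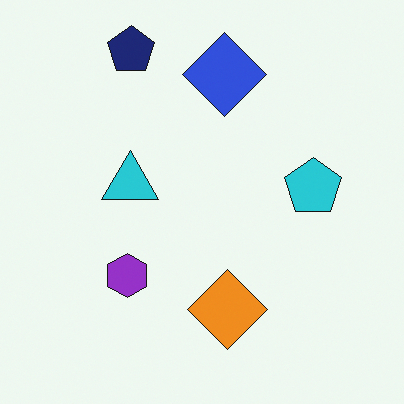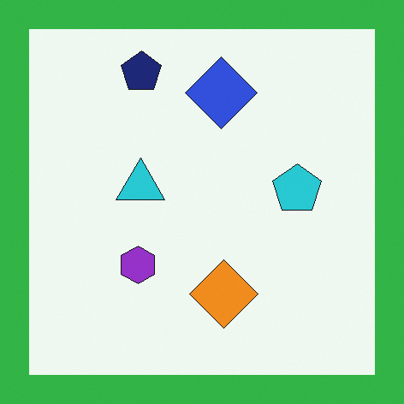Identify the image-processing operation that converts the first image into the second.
The second image is the first framed with a green border.

A solid green frame runs around the edge of the second image, with the content slightly shrunk inside it.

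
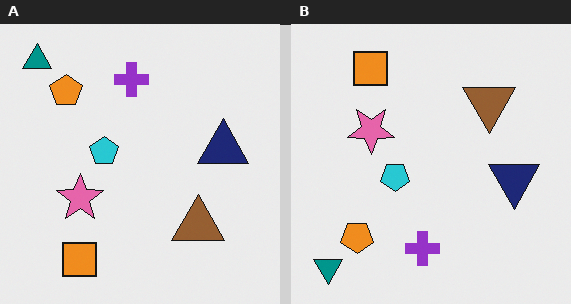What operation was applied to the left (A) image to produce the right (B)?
Flipped vertically (top ↔ bottom).

The teal triangle is in the top-left of the left (A) image and the bottom-left of the right (B) — shapes on opposite sides of the horizontal midline have swapped in a mirror flip.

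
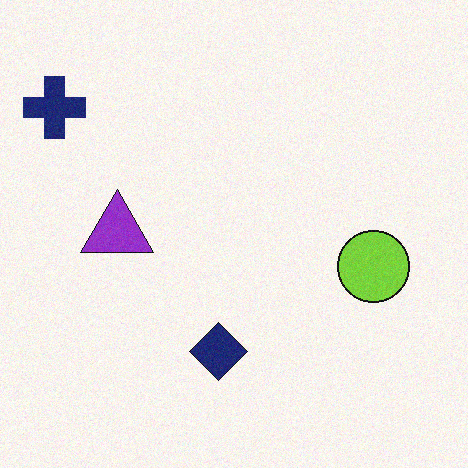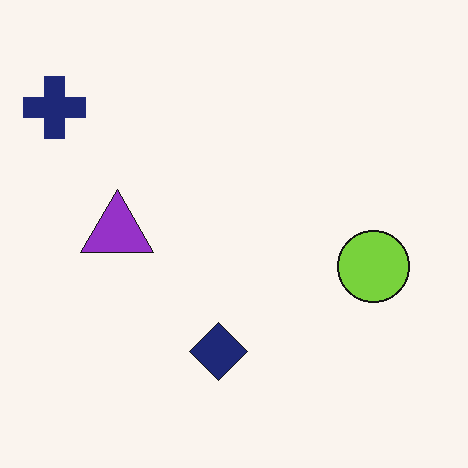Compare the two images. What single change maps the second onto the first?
This is the original image degraded with a light layer of grain.

Random speckle covers the whole image, including the flat background.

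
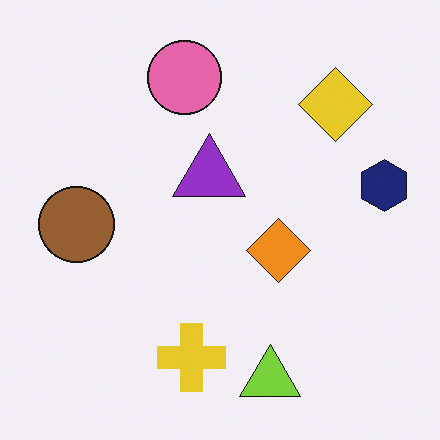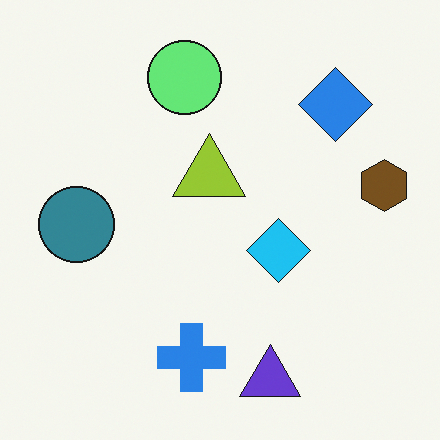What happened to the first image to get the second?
Hue-shifted by a large amount.

Every shape's color has rotated by the same amount around the hue wheel — a uniform hue shift.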